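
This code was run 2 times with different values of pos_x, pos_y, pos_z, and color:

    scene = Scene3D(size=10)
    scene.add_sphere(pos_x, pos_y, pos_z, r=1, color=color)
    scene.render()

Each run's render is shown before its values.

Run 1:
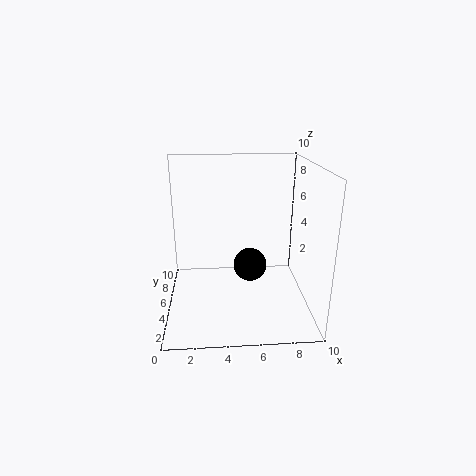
pos_x = 5.5; pos_y = 2; pos_z = 4.5; color = 'black'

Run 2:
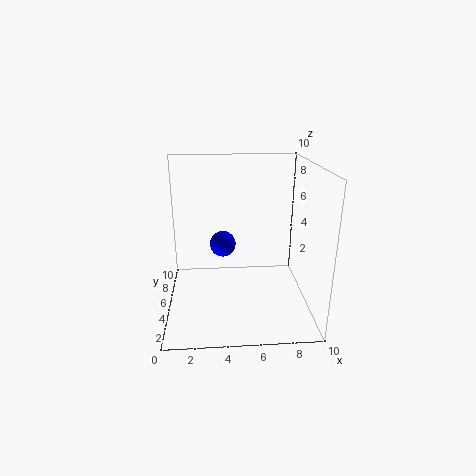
pos_x = 4; pos_y = 7.5; pos_z = 3.5; color = 'blue'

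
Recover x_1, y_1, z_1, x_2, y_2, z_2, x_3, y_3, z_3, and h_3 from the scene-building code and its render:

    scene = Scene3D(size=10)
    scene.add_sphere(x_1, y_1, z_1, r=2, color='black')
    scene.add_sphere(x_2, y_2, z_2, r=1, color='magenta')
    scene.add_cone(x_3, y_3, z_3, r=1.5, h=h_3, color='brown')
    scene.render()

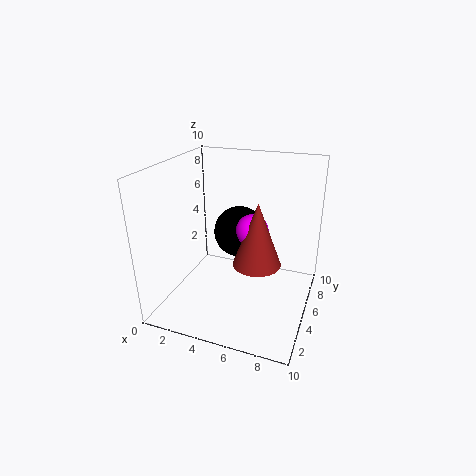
x_1 = 4; y_1 = 8; z_1 = 4; x_2 = 6.5; y_2 = 3.5; z_2 = 6.5; x_3 = 7; y_3 = 3; z_3 = 4.5; h_3 = 4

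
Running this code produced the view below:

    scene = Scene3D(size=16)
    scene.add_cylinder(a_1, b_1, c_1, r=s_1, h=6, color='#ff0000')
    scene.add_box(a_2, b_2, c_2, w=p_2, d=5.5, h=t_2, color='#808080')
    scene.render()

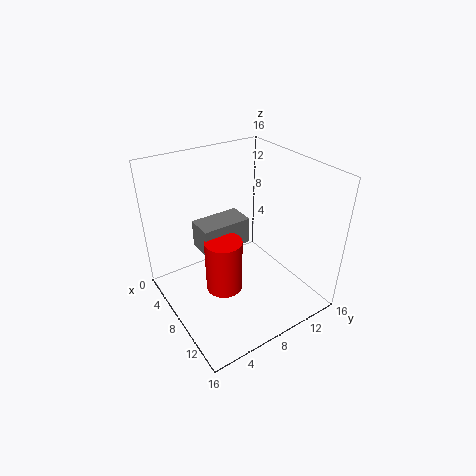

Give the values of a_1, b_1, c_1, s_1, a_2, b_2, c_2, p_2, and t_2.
a_1 = 9
b_1 = 5.5
c_1 = 3
s_1 = 2
a_2 = 5
b_2 = 4
c_2 = 7
p_2 = 3
t_2 = 3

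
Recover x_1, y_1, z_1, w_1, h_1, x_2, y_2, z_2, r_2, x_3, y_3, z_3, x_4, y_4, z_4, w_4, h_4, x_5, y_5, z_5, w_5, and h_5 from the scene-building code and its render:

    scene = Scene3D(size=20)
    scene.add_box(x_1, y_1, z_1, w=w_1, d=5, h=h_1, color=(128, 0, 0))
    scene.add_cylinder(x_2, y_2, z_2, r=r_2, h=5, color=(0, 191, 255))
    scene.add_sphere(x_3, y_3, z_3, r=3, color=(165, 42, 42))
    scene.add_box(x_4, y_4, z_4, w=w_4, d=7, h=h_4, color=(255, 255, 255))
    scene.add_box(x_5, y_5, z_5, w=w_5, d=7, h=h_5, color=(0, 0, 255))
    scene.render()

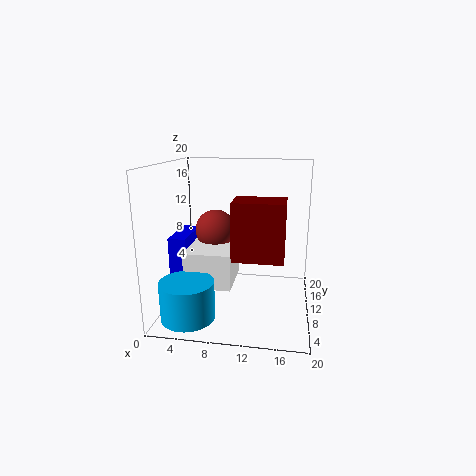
x_1 = 9.5; y_1 = 7; z_1 = 7.5; w_1 = 7; h_1 = 8; x_2 = 4.5; y_2 = 3.5; z_2 = 1; r_2 = 3.5; x_3 = 6; y_3 = 13.5; z_3 = 10; x_4 = 3; y_4 = 6.5; z_4 = 3.5; w_4 = 6.5; h_4 = 5; x_5 = 0.5; y_5 = 8; z_5 = 4.5; w_5 = 2.5; h_5 = 5.5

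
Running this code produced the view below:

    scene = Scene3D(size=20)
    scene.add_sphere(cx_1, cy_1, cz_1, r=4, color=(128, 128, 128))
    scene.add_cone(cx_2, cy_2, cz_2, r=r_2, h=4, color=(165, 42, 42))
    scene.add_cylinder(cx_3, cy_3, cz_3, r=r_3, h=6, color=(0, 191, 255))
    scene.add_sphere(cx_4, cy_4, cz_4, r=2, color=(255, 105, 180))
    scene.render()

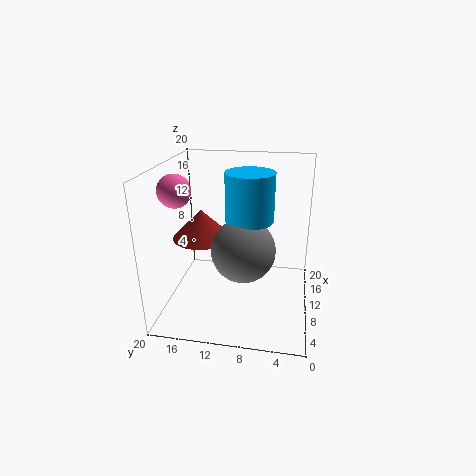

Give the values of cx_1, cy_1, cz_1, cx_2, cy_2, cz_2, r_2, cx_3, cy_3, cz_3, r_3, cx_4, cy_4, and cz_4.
cx_1 = 5.5; cy_1 = 8.5; cz_1 = 10.5; cx_2 = 9.5; cy_2 = 15; cz_2 = 10; r_2 = 4; cx_3 = 7; cy_3 = 8; cz_3 = 14; r_3 = 3; cx_4 = 4.5; cy_4 = 16.5; cz_4 = 18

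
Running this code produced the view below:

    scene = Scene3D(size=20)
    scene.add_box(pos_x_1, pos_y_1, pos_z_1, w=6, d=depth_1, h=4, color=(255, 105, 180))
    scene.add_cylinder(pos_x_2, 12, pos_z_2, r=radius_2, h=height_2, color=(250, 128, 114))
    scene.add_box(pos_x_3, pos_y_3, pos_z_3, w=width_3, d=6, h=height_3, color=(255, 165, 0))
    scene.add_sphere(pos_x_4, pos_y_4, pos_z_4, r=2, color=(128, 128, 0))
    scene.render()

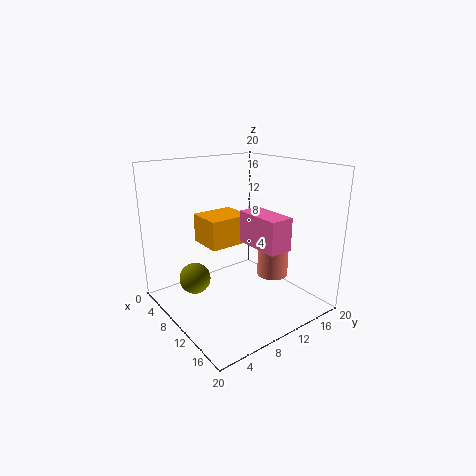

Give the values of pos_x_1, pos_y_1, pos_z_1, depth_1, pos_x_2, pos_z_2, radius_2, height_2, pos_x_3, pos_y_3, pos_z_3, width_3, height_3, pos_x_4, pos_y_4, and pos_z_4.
pos_x_1 = 13, pos_y_1 = 8, pos_z_1 = 11, depth_1 = 3, pos_x_2 = 15, pos_z_2 = 6, radius_2 = 2, height_2 = 4, pos_x_3 = 5, pos_y_3 = 6, pos_z_3 = 9, width_3 = 5, height_3 = 4, pos_x_4 = 10, pos_y_4 = 3, pos_z_4 = 6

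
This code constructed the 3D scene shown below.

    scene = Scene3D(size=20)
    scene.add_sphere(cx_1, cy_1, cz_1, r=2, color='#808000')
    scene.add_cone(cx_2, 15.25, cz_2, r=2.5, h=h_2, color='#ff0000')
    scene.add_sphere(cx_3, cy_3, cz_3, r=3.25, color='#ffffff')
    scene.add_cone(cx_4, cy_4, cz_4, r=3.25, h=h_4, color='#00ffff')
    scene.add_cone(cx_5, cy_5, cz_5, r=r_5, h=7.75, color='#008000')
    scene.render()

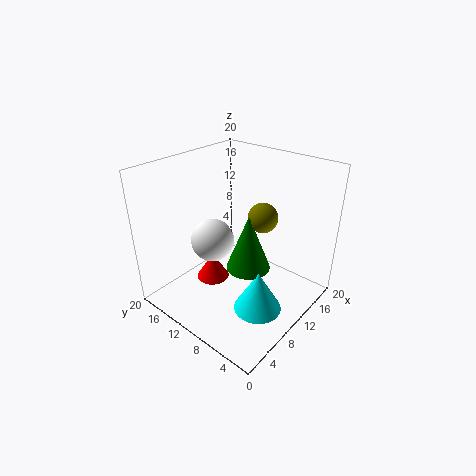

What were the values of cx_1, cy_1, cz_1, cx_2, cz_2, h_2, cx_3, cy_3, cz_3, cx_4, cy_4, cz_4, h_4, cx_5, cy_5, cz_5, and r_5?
cx_1 = 11.5, cy_1 = 7, cz_1 = 13.5, cx_2 = 10, cz_2 = 1, h_2 = 4, cx_3 = 10.25, cy_3 = 15.25, cz_3 = 7.5, cx_4 = 8.25, cy_4 = 5, cz_4 = 1.5, h_4 = 5.75, cx_5 = 9.5, cy_5 = 7.75, cz_5 = 6.5, r_5 = 3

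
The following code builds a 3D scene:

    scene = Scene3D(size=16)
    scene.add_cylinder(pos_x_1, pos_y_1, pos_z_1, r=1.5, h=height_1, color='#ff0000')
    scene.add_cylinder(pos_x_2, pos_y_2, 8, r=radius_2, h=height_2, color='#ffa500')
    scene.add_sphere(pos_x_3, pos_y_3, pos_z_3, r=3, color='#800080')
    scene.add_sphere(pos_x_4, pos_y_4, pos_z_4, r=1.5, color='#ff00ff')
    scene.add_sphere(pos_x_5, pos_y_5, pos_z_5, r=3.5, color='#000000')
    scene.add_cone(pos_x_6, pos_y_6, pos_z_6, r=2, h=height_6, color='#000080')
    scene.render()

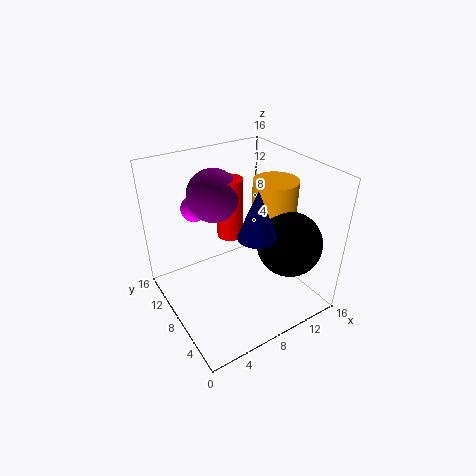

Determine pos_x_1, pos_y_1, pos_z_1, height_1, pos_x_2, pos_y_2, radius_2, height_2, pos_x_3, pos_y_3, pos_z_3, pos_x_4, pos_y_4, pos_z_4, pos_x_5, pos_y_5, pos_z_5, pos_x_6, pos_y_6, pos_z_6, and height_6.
pos_x_1 = 8.5, pos_y_1 = 10.5, pos_z_1 = 7, height_1 = 7, pos_x_2 = 12.5, pos_y_2 = 7.5, radius_2 = 2.5, height_2 = 6, pos_x_3 = 7, pos_y_3 = 11.5, pos_z_3 = 12, pos_x_4 = 5, pos_y_4 = 12.5, pos_z_4 = 10.5, pos_x_5 = 12, pos_y_5 = 4, pos_z_5 = 8, pos_x_6 = 8, pos_y_6 = 4.5, pos_z_6 = 10, height_6 = 5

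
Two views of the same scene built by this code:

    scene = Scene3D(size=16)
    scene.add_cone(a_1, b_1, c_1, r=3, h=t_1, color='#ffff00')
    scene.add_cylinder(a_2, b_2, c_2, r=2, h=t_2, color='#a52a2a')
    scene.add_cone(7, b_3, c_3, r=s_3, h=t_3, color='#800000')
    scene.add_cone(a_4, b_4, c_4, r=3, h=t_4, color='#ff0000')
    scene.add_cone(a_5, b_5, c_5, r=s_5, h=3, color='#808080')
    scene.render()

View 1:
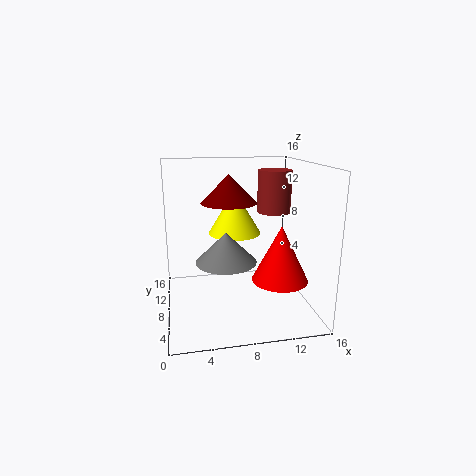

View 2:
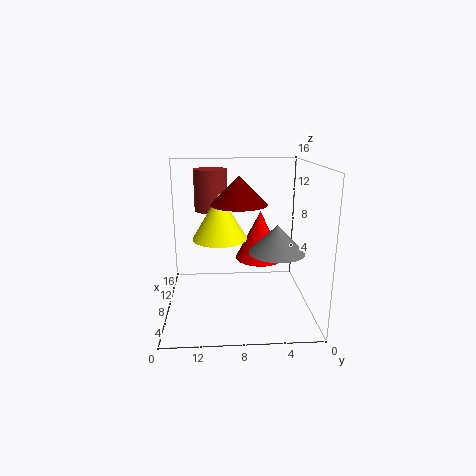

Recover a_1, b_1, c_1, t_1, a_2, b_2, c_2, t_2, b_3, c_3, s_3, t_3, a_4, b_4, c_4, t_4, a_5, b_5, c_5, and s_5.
a_1 = 8; b_1 = 10; c_1 = 8; t_1 = 5; a_2 = 13; b_2 = 11; c_2 = 10; t_2 = 5; b_3 = 8; c_3 = 12; s_3 = 3; t_3 = 3; a_4 = 12; b_4 = 5; c_4 = 4; t_4 = 6; a_5 = 6; b_5 = 4; c_5 = 7; s_5 = 3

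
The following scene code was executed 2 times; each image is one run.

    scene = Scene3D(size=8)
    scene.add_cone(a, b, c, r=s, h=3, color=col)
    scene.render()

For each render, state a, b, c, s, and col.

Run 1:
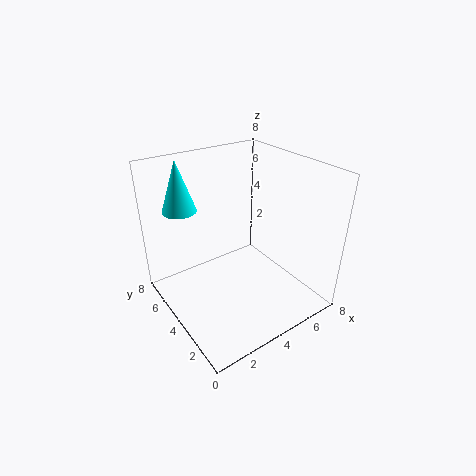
a = 2
b = 7
c = 5
s = 1
col = 'cyan'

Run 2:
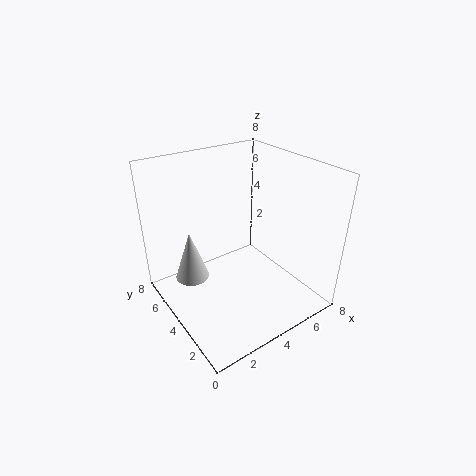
a = 2
b = 6
c = 1
s = 1
col = 'lightgray'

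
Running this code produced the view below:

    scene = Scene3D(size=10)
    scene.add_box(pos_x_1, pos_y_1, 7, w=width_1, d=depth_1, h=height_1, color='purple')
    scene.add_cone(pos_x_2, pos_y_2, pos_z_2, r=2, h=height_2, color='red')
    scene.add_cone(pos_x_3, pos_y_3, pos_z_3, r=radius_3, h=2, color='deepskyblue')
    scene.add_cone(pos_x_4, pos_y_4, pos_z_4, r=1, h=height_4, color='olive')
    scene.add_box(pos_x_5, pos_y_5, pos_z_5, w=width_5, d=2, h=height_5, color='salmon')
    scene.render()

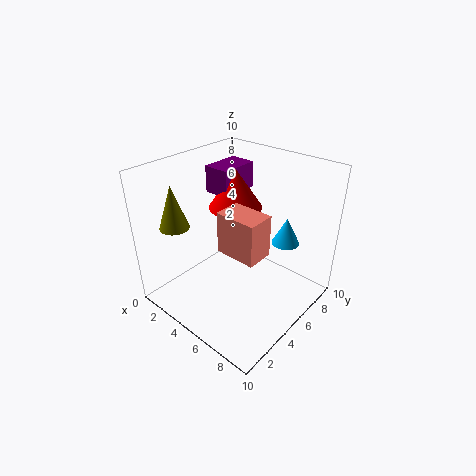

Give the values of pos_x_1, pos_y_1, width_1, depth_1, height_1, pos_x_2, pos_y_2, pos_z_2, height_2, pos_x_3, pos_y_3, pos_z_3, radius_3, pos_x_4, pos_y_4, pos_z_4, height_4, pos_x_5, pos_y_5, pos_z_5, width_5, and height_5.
pos_x_1 = 1
pos_y_1 = 6
width_1 = 2
depth_1 = 3
height_1 = 2
pos_x_2 = 3
pos_y_2 = 7
pos_z_2 = 6
height_2 = 3
pos_x_3 = 7
pos_y_3 = 8
pos_z_3 = 4
radius_3 = 1
pos_x_4 = 2
pos_y_4 = 2
pos_z_4 = 6
height_4 = 3
pos_x_5 = 4
pos_y_5 = 4
pos_z_5 = 4
width_5 = 3
height_5 = 3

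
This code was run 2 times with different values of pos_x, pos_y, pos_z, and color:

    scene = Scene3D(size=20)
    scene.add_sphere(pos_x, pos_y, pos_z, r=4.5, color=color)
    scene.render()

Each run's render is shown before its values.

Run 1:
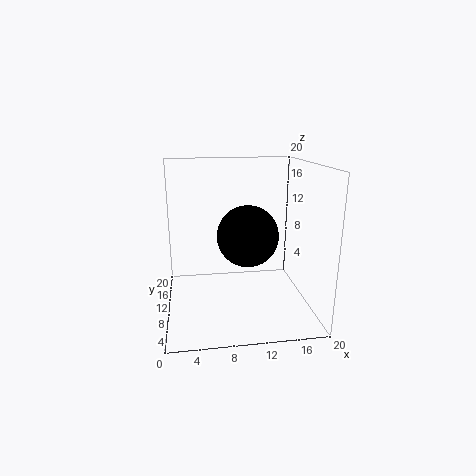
pos_x = 11.75
pos_y = 12
pos_z = 9.5
color = 'black'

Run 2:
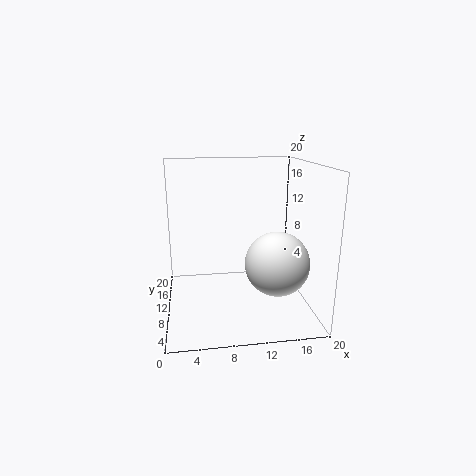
pos_x = 15.25
pos_y = 8.25
pos_z = 6.5
color = 'white'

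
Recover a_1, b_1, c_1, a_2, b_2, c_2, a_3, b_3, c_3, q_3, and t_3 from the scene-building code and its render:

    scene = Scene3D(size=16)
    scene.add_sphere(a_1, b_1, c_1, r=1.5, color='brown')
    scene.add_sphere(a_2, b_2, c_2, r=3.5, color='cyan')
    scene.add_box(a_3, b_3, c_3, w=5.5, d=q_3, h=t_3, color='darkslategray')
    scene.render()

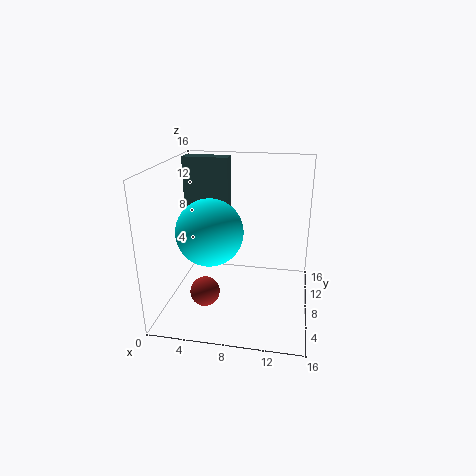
a_1 = 5.5; b_1 = 3; c_1 = 4; a_2 = 5.5; b_2 = 5.5; c_2 = 9.5; a_3 = 0.5; b_3 = 12; c_3 = 9.5; q_3 = 2; t_3 = 6.5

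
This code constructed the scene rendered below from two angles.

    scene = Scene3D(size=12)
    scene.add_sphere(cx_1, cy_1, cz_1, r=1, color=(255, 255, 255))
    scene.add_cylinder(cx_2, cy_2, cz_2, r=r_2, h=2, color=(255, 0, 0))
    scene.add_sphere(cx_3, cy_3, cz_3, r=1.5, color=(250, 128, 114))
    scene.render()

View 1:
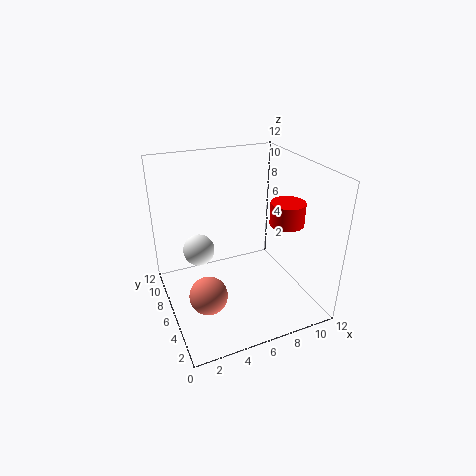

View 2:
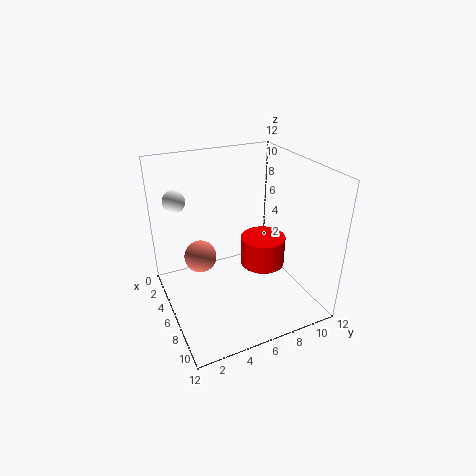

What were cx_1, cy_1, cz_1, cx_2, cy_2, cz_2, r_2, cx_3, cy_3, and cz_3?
cx_1 = 1.5, cy_1 = 2, cz_1 = 8.25, cx_2 = 10.5, cy_2 = 5.75, cz_2 = 6.5, r_2 = 1.5, cx_3 = 2.5, cy_3 = 3.75, cz_3 = 2.75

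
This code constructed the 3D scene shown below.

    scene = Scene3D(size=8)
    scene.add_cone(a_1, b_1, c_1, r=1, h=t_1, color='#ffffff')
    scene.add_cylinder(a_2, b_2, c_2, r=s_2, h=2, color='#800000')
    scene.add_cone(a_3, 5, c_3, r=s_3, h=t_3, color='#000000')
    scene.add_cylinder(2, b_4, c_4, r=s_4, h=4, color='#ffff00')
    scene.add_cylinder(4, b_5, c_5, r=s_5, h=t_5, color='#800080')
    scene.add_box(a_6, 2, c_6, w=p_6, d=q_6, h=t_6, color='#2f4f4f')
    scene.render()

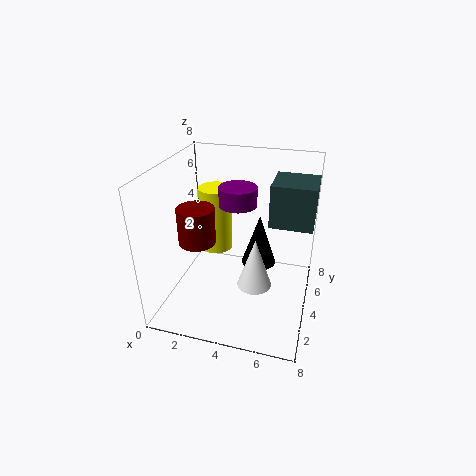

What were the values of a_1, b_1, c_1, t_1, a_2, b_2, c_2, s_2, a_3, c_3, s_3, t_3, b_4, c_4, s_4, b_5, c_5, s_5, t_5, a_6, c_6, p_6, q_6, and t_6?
a_1 = 5
b_1 = 4
c_1 = 1
t_1 = 3
a_2 = 2
b_2 = 3
c_2 = 4
s_2 = 1
a_3 = 5
c_3 = 2
s_3 = 1
t_3 = 3
b_4 = 6
c_4 = 2
s_4 = 1
b_5 = 4
c_5 = 6
s_5 = 1
t_5 = 1
a_6 = 6
c_6 = 6
p_6 = 2
q_6 = 2
t_6 = 2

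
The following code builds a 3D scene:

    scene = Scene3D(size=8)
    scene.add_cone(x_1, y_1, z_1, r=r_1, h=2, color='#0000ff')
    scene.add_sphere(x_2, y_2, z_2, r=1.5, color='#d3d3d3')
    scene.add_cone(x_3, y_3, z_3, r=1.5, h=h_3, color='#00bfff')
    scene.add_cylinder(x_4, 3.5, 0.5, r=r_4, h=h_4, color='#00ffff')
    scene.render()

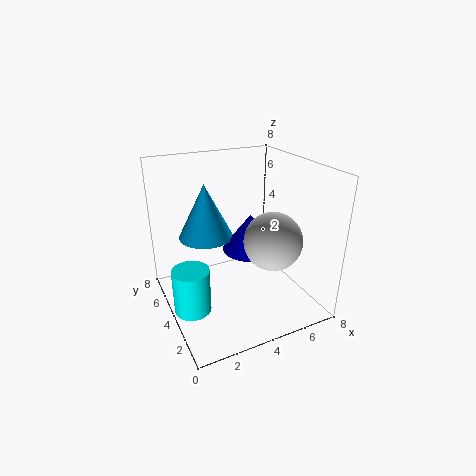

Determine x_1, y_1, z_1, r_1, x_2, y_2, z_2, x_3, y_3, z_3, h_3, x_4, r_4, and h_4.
x_1 = 4.5
y_1 = 3.5
z_1 = 3.5
r_1 = 1.5
x_2 = 5
y_2 = 2
z_2 = 4.5
x_3 = 2.5
y_3 = 5
z_3 = 4
h_3 = 3
x_4 = 1
r_4 = 1
h_4 = 2.5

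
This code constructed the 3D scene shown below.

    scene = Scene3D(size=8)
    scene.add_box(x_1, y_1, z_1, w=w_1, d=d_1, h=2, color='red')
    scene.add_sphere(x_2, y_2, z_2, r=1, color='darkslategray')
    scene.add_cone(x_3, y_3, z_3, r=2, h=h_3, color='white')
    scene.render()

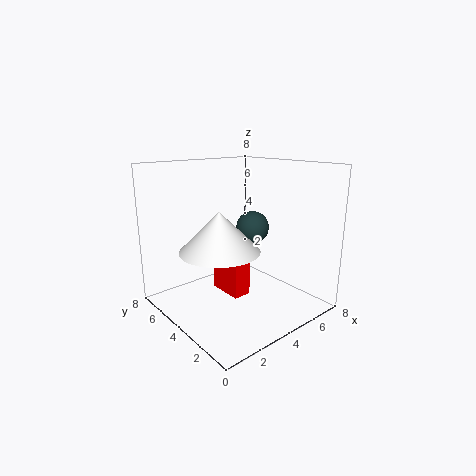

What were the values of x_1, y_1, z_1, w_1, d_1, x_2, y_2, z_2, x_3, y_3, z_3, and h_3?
x_1 = 3
y_1 = 3
z_1 = 1
w_1 = 1
d_1 = 2
x_2 = 6
y_2 = 5
z_2 = 4
x_3 = 2
y_3 = 3
z_3 = 4
h_3 = 2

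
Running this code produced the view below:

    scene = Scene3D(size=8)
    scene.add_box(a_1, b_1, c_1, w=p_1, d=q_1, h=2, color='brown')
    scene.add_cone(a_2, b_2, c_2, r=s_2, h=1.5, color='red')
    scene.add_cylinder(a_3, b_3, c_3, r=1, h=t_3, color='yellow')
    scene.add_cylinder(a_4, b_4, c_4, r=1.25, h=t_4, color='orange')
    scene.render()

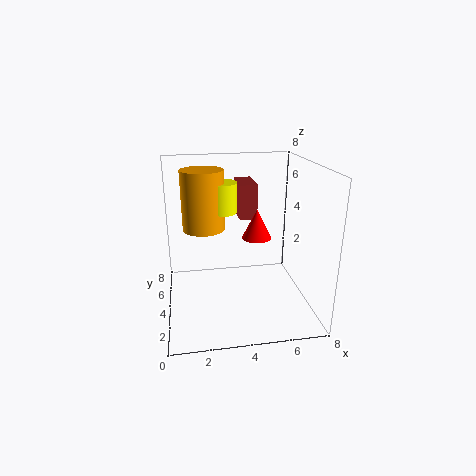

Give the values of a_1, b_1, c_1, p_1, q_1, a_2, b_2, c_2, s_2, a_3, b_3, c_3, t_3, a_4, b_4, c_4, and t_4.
a_1 = 4.25, b_1 = 4.75, c_1 = 4.75, p_1 = 1, q_1 = 2.25, a_2 = 4.75, b_2 = 2.75, c_2 = 4.5, s_2 = 0.75, a_3 = 3.25, b_3 = 5.75, c_3 = 5, t_3 = 1.75, a_4 = 2.25, b_4 = 5.75, c_4 = 4, t_4 = 3.5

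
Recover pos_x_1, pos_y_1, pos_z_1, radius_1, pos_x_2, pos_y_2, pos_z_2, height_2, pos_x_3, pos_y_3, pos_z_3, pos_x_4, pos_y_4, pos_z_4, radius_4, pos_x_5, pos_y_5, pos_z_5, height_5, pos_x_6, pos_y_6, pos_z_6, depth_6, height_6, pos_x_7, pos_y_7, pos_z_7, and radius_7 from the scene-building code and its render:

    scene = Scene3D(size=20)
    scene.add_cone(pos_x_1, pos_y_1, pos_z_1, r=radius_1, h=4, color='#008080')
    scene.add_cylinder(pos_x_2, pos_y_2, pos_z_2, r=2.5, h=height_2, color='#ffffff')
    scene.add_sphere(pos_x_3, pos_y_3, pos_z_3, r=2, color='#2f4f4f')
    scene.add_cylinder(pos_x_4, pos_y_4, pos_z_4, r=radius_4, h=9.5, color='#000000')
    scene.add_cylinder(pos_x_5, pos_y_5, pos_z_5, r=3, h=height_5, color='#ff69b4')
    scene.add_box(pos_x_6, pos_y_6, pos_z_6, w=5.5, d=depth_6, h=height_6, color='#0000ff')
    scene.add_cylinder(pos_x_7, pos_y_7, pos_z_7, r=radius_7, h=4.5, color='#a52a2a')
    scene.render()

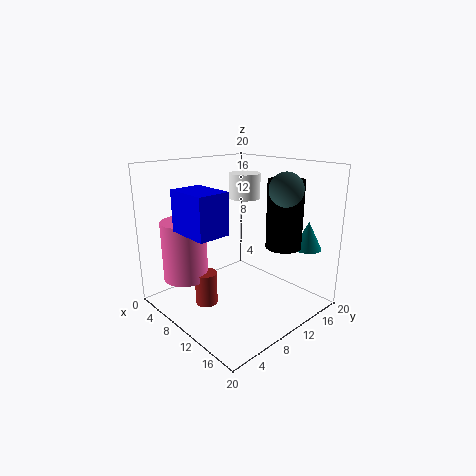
pos_x_1 = 16; pos_y_1 = 18; pos_z_1 = 8; radius_1 = 2; pos_x_2 = 4; pos_y_2 = 17; pos_z_2 = 13.5; height_2 = 4; pos_x_3 = 18; pos_y_3 = 10; pos_z_3 = 18; pos_x_4 = 14; pos_y_4 = 15; pos_z_4 = 8.5; radius_4 = 2.5; pos_x_5 = 6.5; pos_y_5 = 3.5; pos_z_5 = 5; height_5 = 8; pos_x_6 = 9; pos_y_6 = 0.5; pos_z_6 = 13; depth_6 = 4; height_6 = 5; pos_x_7 = 9; pos_y_7 = 5; pos_z_7 = 1.5; radius_7 = 1.5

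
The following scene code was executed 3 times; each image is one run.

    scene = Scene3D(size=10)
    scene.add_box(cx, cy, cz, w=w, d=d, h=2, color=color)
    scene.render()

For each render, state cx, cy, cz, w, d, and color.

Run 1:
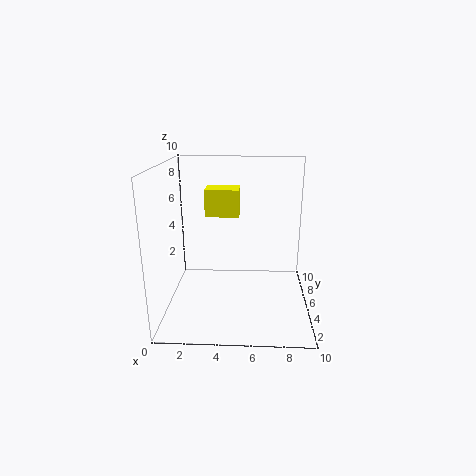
cx = 2.5; cy = 6.5; cz = 6; w = 2.5; d = 2; color = 'yellow'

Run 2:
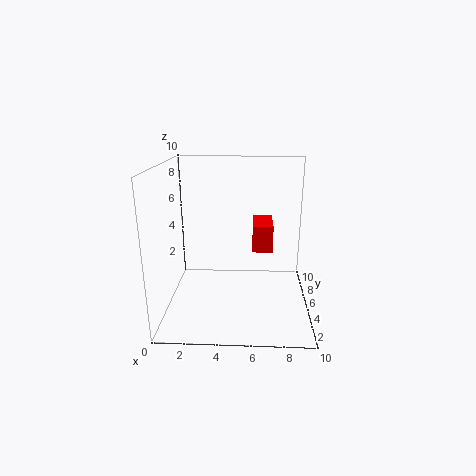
cx = 6; cy = 6; cz = 3.5; w = 1.5; d = 3; color = 'red'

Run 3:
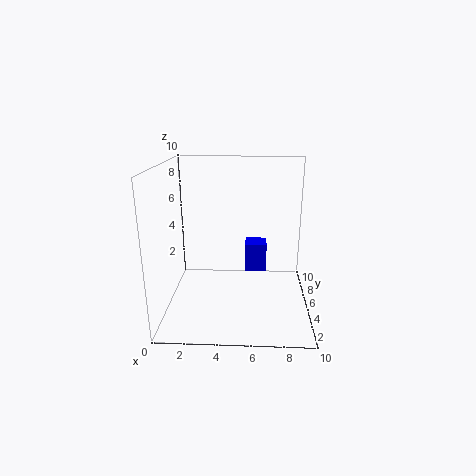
cx = 5.5; cy = 5; cz = 2.5; w = 1.5; d = 1.5; color = 'blue'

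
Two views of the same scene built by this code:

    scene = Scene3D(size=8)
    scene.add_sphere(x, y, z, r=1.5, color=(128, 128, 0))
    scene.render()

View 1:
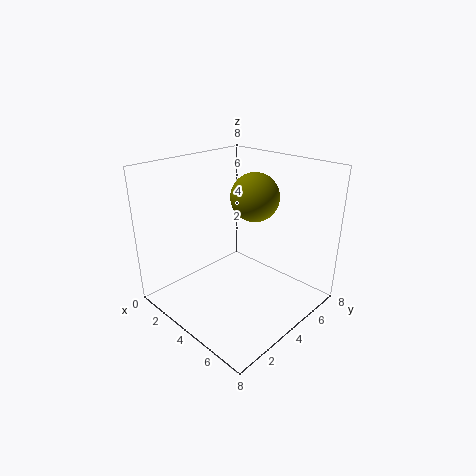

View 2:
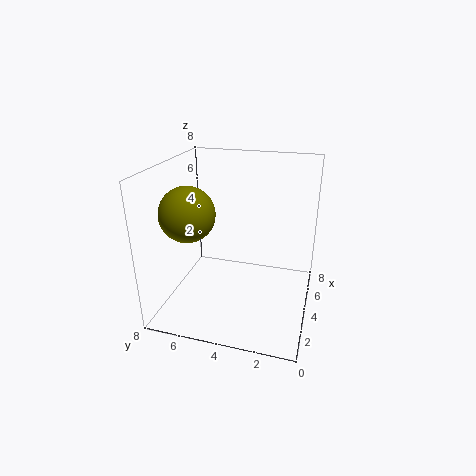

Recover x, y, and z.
x = 3, y = 6.5, z = 5.5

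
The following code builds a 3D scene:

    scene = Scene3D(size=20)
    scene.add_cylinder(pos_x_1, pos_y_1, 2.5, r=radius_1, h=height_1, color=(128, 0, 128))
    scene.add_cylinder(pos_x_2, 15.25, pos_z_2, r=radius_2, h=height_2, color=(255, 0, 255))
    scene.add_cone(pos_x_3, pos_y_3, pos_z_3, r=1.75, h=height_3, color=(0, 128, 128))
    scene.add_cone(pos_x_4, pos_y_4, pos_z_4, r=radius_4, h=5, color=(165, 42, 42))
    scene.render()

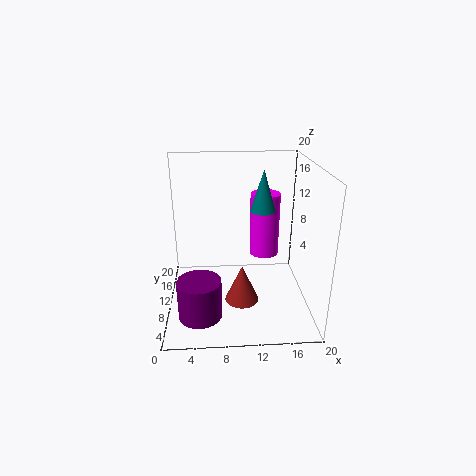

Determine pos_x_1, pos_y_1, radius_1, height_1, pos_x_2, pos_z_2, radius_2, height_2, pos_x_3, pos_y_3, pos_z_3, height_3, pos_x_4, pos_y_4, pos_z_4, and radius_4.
pos_x_1 = 4.75; pos_y_1 = 3.25; radius_1 = 2.75; height_1 = 5; pos_x_2 = 14.5; pos_z_2 = 5; radius_2 = 2.25; height_2 = 9.75; pos_x_3 = 13.5; pos_y_3 = 11; pos_z_3 = 13.5; height_3 = 5.75; pos_x_4 = 10.25; pos_y_4 = 6; pos_z_4 = 2.75; radius_4 = 2.25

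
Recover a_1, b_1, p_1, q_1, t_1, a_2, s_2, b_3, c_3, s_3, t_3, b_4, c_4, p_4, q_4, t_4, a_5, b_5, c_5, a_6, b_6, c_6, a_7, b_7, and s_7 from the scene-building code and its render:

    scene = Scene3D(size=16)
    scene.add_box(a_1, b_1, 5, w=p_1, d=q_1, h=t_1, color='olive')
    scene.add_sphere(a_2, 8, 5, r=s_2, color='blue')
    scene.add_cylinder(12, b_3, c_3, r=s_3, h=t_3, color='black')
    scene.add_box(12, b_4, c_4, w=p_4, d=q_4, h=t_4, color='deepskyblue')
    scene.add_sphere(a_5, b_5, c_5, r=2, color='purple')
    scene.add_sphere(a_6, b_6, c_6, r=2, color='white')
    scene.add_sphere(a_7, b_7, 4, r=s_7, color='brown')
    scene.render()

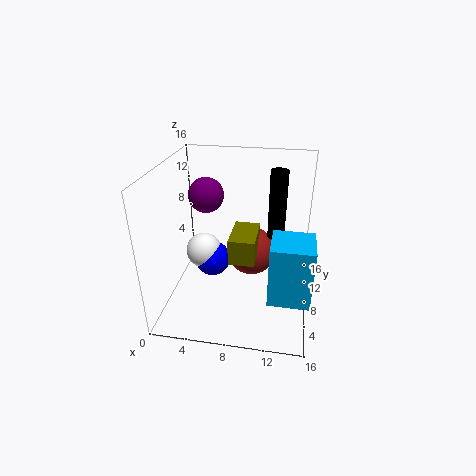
a_1 = 7; b_1 = 7; p_1 = 3; q_1 = 5; t_1 = 3; a_2 = 5; s_2 = 2; b_3 = 11; c_3 = 7; s_3 = 1; t_3 = 8; b_4 = 1; c_4 = 5; p_4 = 4; q_4 = 4; t_4 = 6; a_5 = 4; b_5 = 10; c_5 = 12; a_6 = 4; b_6 = 8; c_6 = 6; a_7 = 9; b_7 = 12; s_7 = 3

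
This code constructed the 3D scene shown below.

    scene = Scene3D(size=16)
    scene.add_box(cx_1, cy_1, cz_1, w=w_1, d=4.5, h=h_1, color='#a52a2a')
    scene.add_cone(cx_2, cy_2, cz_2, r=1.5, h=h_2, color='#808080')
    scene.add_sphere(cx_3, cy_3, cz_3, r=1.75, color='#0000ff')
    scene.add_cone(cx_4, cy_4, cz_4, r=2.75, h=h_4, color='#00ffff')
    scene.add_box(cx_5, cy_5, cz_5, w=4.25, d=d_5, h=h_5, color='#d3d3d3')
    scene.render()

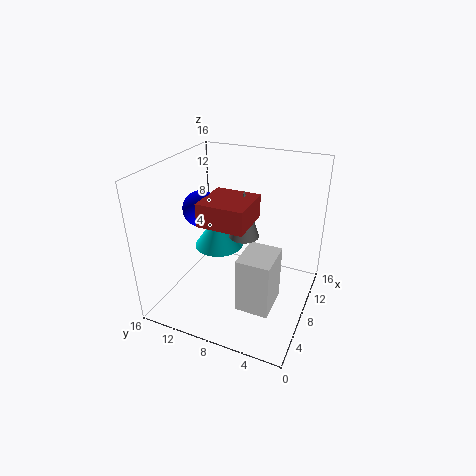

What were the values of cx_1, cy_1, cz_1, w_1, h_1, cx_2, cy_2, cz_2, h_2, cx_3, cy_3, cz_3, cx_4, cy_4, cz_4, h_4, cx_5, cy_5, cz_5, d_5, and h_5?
cx_1 = 2; cy_1 = 5; cz_1 = 12; w_1 = 4.5; h_1 = 2.25; cx_2 = 5.5; cy_2 = 6.25; cz_2 = 10; h_2 = 4.75; cx_3 = 4.25; cy_3 = 10.25; cz_3 = 12.75; cx_4 = 8.25; cy_4 = 10.5; cz_4 = 6.5; h_4 = 4; cx_5 = 3.25; cy_5 = 2.75; cz_5 = 2.25; d_5 = 3.5; h_5 = 6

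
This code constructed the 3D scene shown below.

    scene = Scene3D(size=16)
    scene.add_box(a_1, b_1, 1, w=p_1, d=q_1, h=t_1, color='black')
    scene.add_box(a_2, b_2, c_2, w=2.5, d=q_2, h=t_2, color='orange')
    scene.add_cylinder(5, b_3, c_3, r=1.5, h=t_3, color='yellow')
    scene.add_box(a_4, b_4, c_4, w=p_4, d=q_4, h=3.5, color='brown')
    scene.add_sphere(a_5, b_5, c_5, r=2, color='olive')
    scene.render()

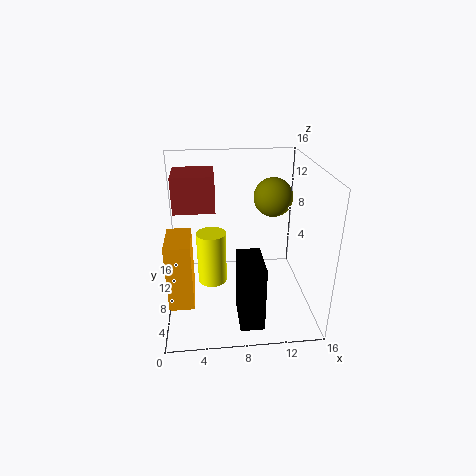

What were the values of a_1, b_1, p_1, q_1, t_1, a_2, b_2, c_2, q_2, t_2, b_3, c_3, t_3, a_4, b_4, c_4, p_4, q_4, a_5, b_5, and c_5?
a_1 = 7.5, b_1 = 1, p_1 = 2.5, q_1 = 4.5, t_1 = 7, a_2 = 0.5, b_2 = 2.5, c_2 = 3, q_2 = 4.5, t_2 = 7, b_3 = 5.5, c_3 = 4.5, t_3 = 5.5, a_4 = 1.5, b_4 = 4.5, c_4 = 12.5, p_4 = 4, q_4 = 4, a_5 = 11.5, b_5 = 7, c_5 = 13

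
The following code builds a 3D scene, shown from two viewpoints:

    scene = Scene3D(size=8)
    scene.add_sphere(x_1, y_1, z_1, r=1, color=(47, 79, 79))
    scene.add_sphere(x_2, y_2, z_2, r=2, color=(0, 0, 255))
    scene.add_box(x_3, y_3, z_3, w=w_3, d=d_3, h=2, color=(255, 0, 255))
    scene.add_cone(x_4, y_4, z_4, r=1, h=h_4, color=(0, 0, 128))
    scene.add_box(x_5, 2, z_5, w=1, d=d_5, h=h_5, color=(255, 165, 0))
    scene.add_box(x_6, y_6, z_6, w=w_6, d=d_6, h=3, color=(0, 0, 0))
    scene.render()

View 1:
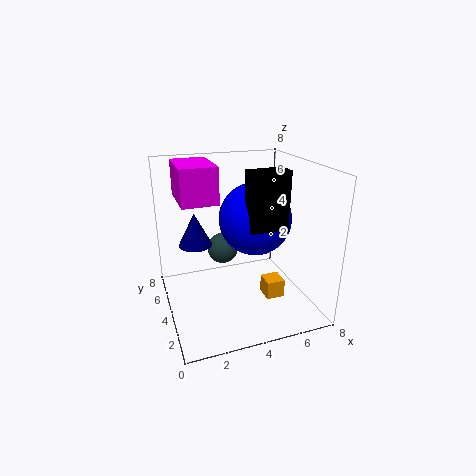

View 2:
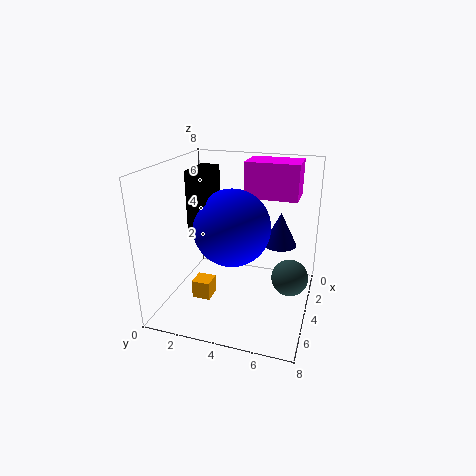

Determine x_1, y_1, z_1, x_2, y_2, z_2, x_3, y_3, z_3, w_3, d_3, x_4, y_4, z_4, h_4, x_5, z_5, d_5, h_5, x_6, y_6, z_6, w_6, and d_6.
x_1 = 4
y_1 = 7
z_1 = 2
x_2 = 5
y_2 = 4
z_2 = 5
x_3 = 1
y_3 = 4
z_3 = 6
w_3 = 2
d_3 = 3
x_4 = 2
y_4 = 6
z_4 = 3
h_4 = 2
x_5 = 5
z_5 = 1
d_5 = 1
h_5 = 1
x_6 = 4
y_6 = 2
z_6 = 5
w_6 = 2
d_6 = 1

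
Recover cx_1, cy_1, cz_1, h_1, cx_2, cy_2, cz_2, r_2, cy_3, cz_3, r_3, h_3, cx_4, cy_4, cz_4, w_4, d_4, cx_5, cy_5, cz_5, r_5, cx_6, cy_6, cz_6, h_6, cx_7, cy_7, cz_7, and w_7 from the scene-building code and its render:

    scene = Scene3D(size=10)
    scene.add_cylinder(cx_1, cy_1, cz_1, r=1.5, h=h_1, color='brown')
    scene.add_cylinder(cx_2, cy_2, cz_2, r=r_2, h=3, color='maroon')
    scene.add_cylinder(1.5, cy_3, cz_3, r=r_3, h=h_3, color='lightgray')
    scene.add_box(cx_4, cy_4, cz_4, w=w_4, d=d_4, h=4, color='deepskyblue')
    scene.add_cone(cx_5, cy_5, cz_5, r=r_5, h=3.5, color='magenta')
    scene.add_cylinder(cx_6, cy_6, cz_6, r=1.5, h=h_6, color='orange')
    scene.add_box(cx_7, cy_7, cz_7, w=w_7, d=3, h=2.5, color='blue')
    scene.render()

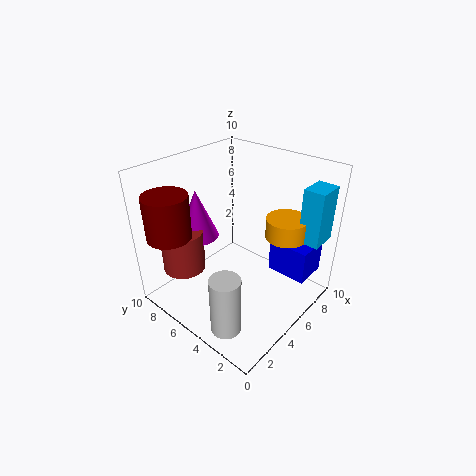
cx_1 = 2.5; cy_1 = 8; cz_1 = 2.5; h_1 = 3; cx_2 = 1.5; cy_2 = 8; cz_2 = 5.5; r_2 = 1.5; cy_3 = 3; cz_3 = 0.5; r_3 = 1; h_3 = 4; cx_4 = 8; cy_4 = 0.5; cz_4 = 4.5; w_4 = 2; d_4 = 1.5; cx_5 = 4; cy_5 = 8; cz_5 = 4.5; r_5 = 1.5; cx_6 = 8; cy_6 = 3; cz_6 = 4.5; h_6 = 1.5; cx_7 = 7.5; cy_7 = 1; cz_7 = 1.5; w_7 = 2.5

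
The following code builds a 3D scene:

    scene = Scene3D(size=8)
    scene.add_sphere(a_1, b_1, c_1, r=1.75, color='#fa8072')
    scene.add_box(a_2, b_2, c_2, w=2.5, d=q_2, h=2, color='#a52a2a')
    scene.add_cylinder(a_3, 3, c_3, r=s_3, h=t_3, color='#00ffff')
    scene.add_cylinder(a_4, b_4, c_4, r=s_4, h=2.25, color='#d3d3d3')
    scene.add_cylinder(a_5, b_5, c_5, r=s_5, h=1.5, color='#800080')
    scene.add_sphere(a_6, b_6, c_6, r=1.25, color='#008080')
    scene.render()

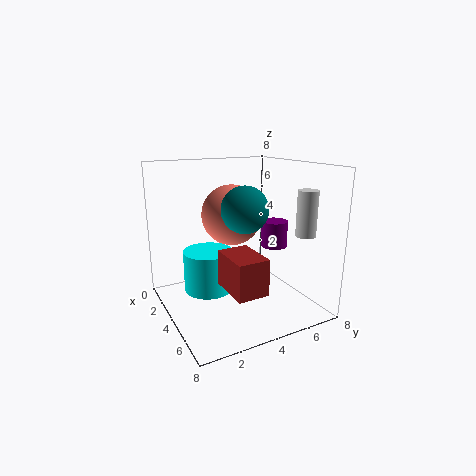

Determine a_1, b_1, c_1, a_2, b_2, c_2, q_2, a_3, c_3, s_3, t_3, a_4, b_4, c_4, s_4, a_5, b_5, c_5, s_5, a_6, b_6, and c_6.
a_1 = 2.75, b_1 = 4.25, c_1 = 5, a_2 = 4, b_2 = 2.75, c_2 = 1.5, q_2 = 1.75, a_3 = 2, c_3 = 0.25, s_3 = 1.5, t_3 = 2.5, a_4 = 7.25, b_4 = 6, c_4 = 4.75, s_4 = 0.5, a_5 = 4.25, b_5 = 6.25, c_5 = 3.25, s_5 = 0.75, a_6 = 4.75, b_6 = 4, c_6 = 5.75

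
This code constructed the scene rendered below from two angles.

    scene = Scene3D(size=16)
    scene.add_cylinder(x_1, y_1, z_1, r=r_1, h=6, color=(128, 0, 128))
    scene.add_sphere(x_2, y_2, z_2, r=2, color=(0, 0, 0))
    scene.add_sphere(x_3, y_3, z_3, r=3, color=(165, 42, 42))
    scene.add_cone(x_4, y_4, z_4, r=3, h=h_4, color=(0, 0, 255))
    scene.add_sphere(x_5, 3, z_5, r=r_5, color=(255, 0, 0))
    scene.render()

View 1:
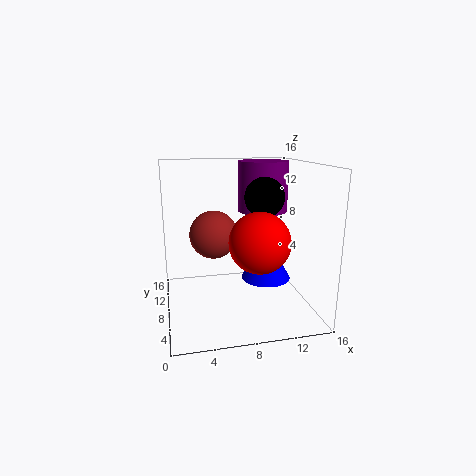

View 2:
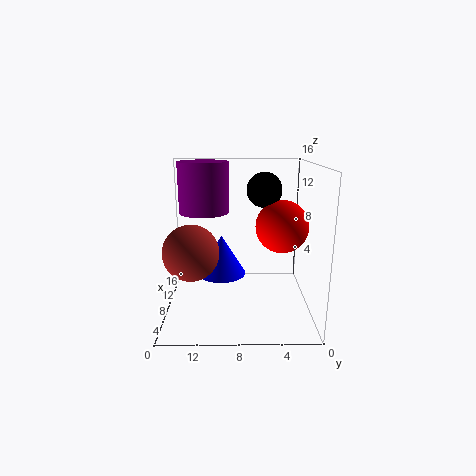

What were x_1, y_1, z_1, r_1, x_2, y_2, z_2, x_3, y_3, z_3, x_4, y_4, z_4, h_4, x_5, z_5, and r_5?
x_1 = 12, y_1 = 12, z_1 = 10, r_1 = 3, x_2 = 10, y_2 = 5, z_2 = 13, x_3 = 6, y_3 = 13, z_3 = 7, x_4 = 12, y_4 = 10, z_4 = 2, h_4 = 5, x_5 = 9, z_5 = 9, r_5 = 3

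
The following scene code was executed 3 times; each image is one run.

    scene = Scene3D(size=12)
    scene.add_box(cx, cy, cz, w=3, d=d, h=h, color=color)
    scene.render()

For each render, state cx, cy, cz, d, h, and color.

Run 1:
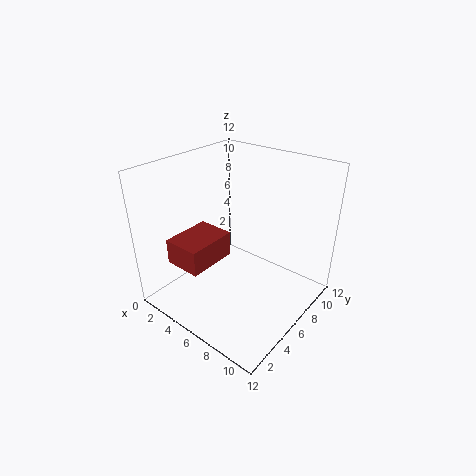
cx = 3, cy = 1, cz = 5, d = 4, h = 2, color = 'brown'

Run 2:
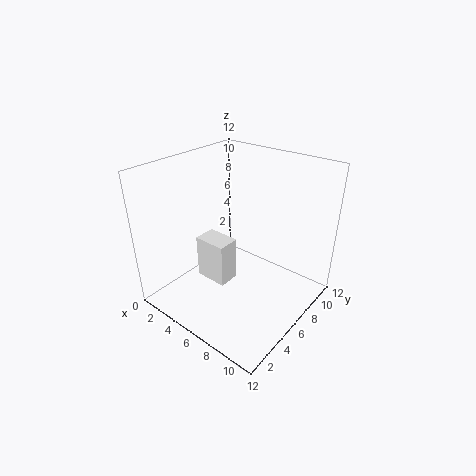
cx = 2, cy = 5, cz = 1, d = 2, h = 4, color = 'white'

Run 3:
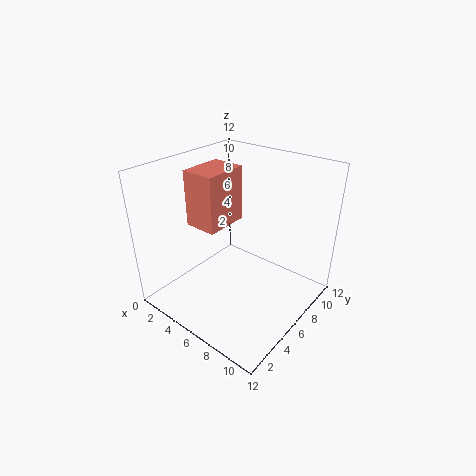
cx = 1, cy = 5, cz = 6, d = 4, h = 5, color = 'salmon'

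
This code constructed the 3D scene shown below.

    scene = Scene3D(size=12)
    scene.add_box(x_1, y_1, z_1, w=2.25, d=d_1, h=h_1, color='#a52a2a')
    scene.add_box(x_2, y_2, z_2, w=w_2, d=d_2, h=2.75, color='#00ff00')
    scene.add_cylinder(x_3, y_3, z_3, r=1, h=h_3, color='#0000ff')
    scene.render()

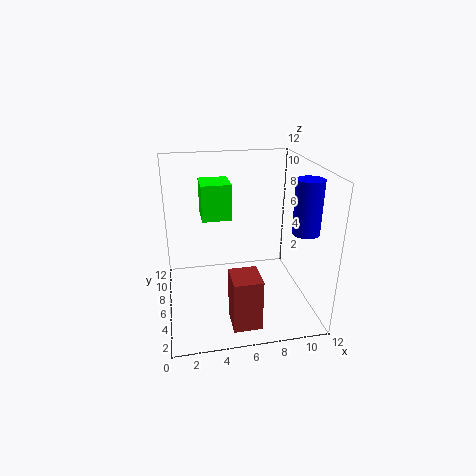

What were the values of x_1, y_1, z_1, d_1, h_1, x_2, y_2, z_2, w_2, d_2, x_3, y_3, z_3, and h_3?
x_1 = 4.75
y_1 = 1.25
z_1 = 0.25
d_1 = 2.5
h_1 = 4.25
x_2 = 3
y_2 = 4.5
z_2 = 8.25
w_2 = 2.25
d_2 = 2.5
x_3 = 10.25
y_3 = 2.25
z_3 = 7.75
h_3 = 4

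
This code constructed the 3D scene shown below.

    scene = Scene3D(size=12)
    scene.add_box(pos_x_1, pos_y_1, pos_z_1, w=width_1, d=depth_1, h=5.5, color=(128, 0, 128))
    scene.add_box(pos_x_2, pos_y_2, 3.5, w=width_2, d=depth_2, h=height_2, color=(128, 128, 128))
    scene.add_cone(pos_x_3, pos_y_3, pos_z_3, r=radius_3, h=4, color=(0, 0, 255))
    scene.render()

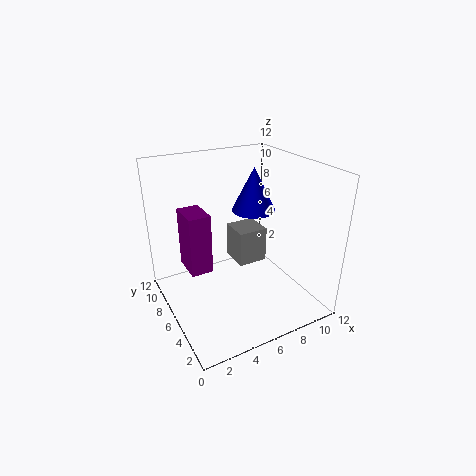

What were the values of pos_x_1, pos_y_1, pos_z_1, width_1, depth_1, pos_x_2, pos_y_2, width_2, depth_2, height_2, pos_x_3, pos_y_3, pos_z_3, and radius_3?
pos_x_1 = 2.5, pos_y_1 = 8, pos_z_1 = 2, width_1 = 2, depth_1 = 3, pos_x_2 = 6, pos_y_2 = 5.5, width_2 = 2.5, depth_2 = 2.5, height_2 = 3, pos_x_3 = 9, pos_y_3 = 8.5, pos_z_3 = 7, radius_3 = 2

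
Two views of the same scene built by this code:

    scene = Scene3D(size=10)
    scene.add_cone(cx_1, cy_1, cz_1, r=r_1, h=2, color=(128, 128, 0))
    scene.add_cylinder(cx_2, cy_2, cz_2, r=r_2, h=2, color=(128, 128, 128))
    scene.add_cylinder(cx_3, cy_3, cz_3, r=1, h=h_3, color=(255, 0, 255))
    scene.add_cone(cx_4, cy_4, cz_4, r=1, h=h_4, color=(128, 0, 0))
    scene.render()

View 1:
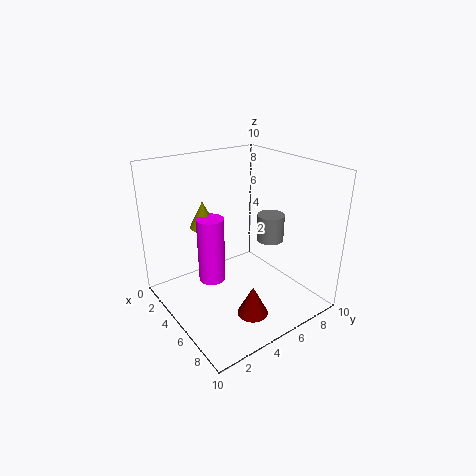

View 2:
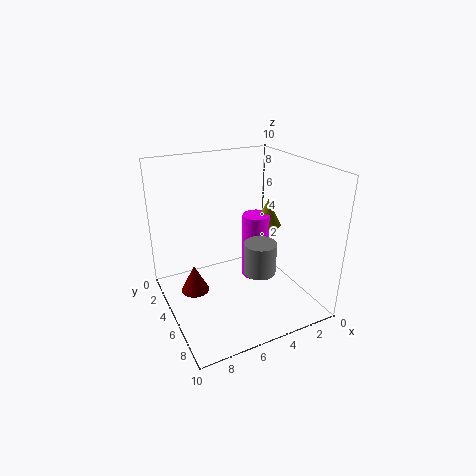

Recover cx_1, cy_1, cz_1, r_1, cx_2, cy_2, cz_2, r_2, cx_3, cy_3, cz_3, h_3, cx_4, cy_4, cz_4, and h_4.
cx_1 = 2
cy_1 = 4
cz_1 = 5
r_1 = 1
cx_2 = 5
cy_2 = 8
cz_2 = 4
r_2 = 1
cx_3 = 3
cy_3 = 4
cz_3 = 1
h_3 = 5
cx_4 = 8
cy_4 = 4
cz_4 = 1
h_4 = 2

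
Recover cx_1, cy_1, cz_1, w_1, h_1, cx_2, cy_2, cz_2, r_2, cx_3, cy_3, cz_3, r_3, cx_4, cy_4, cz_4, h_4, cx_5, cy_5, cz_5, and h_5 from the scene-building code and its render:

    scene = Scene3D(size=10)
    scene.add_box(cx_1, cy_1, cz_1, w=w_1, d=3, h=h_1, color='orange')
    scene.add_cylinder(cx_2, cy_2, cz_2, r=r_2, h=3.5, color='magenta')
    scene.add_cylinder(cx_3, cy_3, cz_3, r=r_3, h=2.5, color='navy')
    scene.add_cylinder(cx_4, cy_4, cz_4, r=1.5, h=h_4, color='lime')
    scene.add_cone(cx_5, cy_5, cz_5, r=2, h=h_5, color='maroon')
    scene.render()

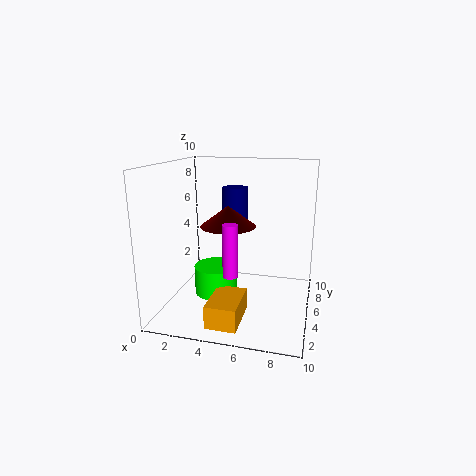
cx_1 = 4; cy_1 = 0.5; cz_1 = 0.5; w_1 = 2; h_1 = 1.5; cx_2 = 5; cy_2 = 3; cz_2 = 3; r_2 = 0.5; cx_3 = 4; cy_3 = 8; cz_3 = 5.5; r_3 = 1; cx_4 = 3.5; cy_4 = 4.5; cz_4 = 1; h_4 = 2; cx_5 = 4; cy_5 = 6; cz_5 = 5.5; h_5 = 1.5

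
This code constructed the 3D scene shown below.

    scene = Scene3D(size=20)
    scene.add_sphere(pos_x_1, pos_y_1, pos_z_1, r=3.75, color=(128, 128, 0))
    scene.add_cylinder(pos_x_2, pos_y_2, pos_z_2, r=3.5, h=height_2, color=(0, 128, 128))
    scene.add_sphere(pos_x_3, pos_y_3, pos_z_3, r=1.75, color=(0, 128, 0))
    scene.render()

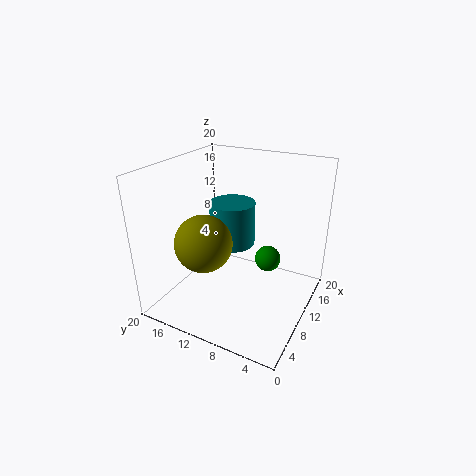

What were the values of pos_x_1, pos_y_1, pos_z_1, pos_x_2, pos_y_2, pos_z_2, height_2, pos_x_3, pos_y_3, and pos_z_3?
pos_x_1 = 5.25; pos_y_1 = 12.5; pos_z_1 = 10.75; pos_x_2 = 14.75; pos_y_2 = 13.5; pos_z_2 = 6.25; height_2 = 6.75; pos_x_3 = 10.75; pos_y_3 = 5.75; pos_z_3 = 7.5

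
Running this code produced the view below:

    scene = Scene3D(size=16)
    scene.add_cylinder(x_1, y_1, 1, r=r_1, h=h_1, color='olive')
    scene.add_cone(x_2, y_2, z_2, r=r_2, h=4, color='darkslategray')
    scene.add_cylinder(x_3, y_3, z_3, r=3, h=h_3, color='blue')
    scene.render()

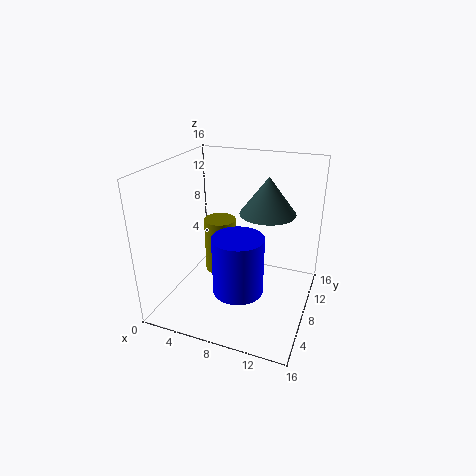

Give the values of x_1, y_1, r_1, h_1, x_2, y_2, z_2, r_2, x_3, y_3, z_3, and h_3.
x_1 = 4, y_1 = 12, r_1 = 2, h_1 = 7, x_2 = 11, y_2 = 9, z_2 = 11, r_2 = 3, x_3 = 8, y_3 = 8, z_3 = 1, h_3 = 7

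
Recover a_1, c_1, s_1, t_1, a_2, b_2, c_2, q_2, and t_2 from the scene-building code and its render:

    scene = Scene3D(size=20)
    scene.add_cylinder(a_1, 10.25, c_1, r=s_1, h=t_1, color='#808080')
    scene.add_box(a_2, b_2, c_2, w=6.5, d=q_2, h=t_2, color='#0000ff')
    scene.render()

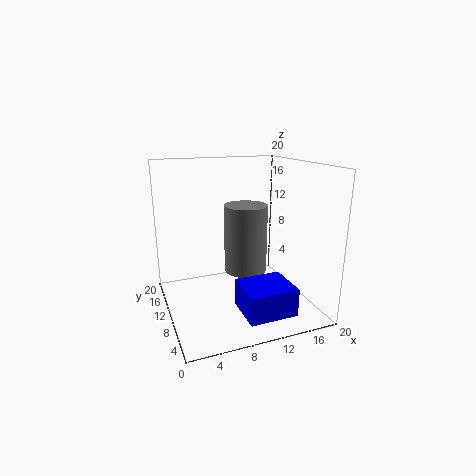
a_1 = 11.25, c_1 = 5, s_1 = 3, t_1 = 9.5, a_2 = 8.5, b_2 = 1.5, c_2 = 1.5, q_2 = 5.75, t_2 = 3.75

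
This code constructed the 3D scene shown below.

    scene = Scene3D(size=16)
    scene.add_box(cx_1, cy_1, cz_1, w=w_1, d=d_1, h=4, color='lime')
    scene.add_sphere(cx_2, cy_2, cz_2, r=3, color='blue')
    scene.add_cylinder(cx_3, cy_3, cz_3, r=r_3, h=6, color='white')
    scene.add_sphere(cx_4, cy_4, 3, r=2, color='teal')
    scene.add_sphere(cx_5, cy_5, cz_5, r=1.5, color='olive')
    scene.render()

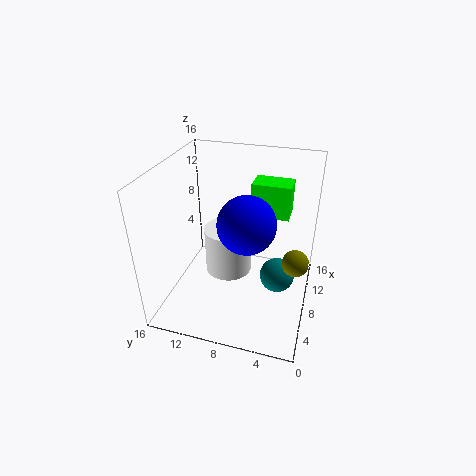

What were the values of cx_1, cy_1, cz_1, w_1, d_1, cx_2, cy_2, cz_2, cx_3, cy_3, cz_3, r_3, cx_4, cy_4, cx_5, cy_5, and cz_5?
cx_1 = 11.5
cy_1 = 3
cz_1 = 9
w_1 = 3
d_1 = 4.5
cx_2 = 6
cy_2 = 6.5
cz_2 = 11
cx_3 = 12
cy_3 = 10.5
cz_3 = 0.5
r_3 = 3
cx_4 = 9
cy_4 = 3.5
cx_5 = 8.5
cy_5 = 1.5
cz_5 = 5.5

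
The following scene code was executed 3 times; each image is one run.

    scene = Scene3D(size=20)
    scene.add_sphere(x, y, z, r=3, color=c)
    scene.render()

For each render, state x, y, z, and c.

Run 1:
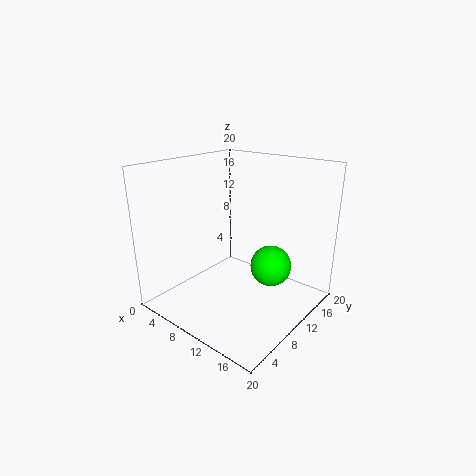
x = 13, y = 14, z = 5, c = 'lime'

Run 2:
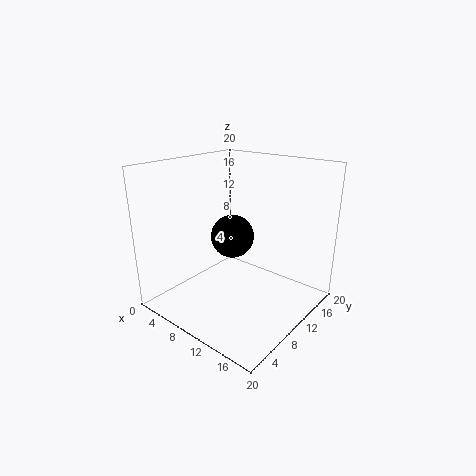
x = 9, y = 10, z = 10, c = 'black'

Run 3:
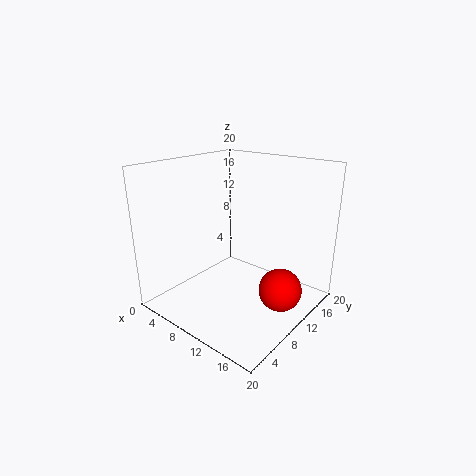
x = 16, y = 12, z = 3, c = 'red'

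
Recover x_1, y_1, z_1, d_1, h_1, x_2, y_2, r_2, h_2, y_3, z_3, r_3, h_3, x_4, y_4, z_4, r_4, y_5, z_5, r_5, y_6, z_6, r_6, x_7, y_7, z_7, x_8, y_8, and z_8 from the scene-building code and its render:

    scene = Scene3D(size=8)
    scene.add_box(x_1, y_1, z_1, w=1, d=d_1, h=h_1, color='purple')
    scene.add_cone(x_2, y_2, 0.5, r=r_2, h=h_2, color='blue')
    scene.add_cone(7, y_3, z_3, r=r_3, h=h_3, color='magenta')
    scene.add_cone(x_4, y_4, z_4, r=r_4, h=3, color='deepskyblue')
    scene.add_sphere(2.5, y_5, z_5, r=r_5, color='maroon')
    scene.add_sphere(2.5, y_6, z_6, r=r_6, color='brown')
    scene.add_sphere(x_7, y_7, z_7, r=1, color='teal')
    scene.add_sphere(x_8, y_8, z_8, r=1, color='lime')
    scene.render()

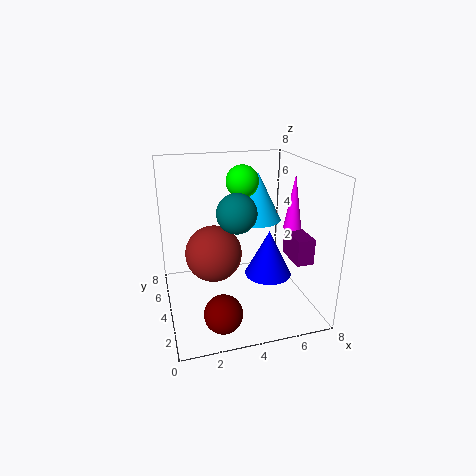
x_1 = 7, y_1 = 2.5, z_1 = 2.5, d_1 = 2, h_1 = 1.5, x_2 = 6.5, y_2 = 5.5, r_2 = 1.5, h_2 = 3, y_3 = 3.5, z_3 = 4.5, r_3 = 0.5, h_3 = 3, x_4 = 6, y_4 = 6.5, z_4 = 4, r_4 = 1.5, y_5 = 1.5, z_5 = 1, r_5 = 1, y_6 = 3.5, z_6 = 3.5, r_6 = 1.5, x_7 = 3.5, y_7 = 2.5, z_7 = 6, x_8 = 5, y_8 = 6.5, z_8 = 6.5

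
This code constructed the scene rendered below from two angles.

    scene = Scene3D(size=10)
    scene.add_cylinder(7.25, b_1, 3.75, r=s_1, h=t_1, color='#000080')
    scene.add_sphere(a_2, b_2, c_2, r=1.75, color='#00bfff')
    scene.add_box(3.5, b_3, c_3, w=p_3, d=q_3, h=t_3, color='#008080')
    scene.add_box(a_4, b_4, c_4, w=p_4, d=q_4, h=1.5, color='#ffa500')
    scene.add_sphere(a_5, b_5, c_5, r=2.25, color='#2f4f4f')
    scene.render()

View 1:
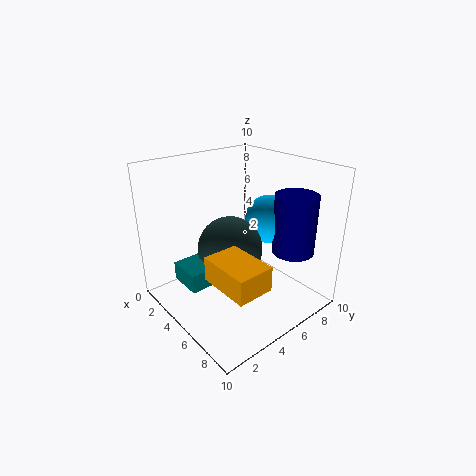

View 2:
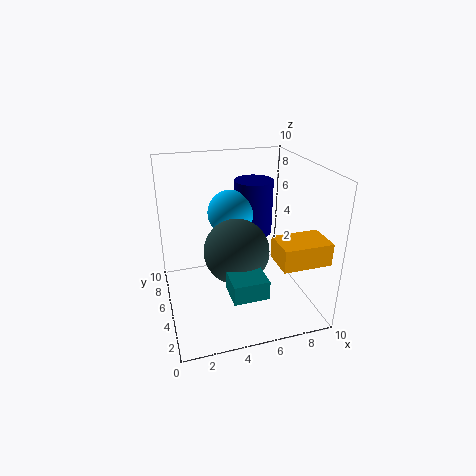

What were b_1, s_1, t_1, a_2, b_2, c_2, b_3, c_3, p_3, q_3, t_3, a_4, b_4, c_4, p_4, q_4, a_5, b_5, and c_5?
b_1 = 8.25
s_1 = 1.5
t_1 = 4.25
a_2 = 5.25
b_2 = 7.75
c_2 = 5.75
b_3 = 0.75
c_3 = 2.75
p_3 = 2.25
q_3 = 2
t_3 = 1.25
a_4 = 6.75
b_4 = 1
c_4 = 4.25
p_4 = 3.25
q_4 = 2.25
a_5 = 4.75
b_5 = 4.5
c_5 = 4.25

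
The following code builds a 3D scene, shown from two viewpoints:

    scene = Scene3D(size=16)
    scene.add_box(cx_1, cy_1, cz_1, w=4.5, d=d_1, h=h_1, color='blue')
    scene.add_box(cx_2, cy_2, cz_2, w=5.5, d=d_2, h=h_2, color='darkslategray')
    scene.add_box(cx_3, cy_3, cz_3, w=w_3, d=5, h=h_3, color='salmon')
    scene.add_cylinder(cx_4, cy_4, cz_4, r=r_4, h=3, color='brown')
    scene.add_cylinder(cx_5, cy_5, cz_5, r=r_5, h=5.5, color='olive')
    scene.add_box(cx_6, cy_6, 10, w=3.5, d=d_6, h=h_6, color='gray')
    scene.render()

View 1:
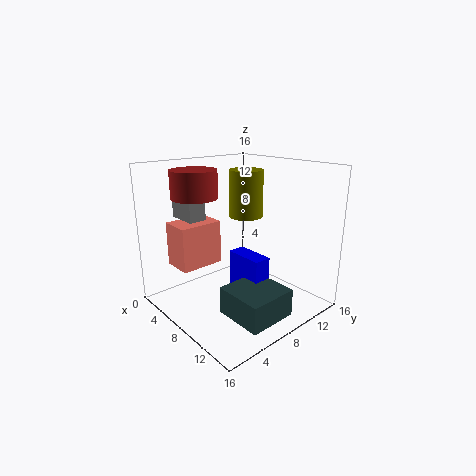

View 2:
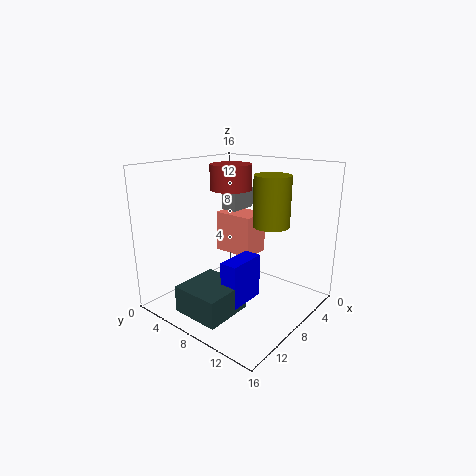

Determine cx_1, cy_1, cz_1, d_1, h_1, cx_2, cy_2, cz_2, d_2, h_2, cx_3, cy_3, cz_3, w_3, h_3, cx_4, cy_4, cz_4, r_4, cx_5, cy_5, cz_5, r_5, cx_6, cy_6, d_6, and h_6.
cx_1 = 6.5
cy_1 = 8
cz_1 = 1
d_1 = 2
h_1 = 5
cx_2 = 9
cy_2 = 4.5
cz_2 = 0.5
d_2 = 5.5
h_2 = 3
cx_3 = 2
cy_3 = 2.5
cz_3 = 4.5
w_3 = 3.5
h_3 = 5
cx_4 = 5
cy_4 = 4.5
cz_4 = 12.5
r_4 = 2.5
cx_5 = 6
cy_5 = 11
cz_5 = 9.5
r_5 = 2
cx_6 = 2
cy_6 = 3.5
d_6 = 2
h_6 = 2.5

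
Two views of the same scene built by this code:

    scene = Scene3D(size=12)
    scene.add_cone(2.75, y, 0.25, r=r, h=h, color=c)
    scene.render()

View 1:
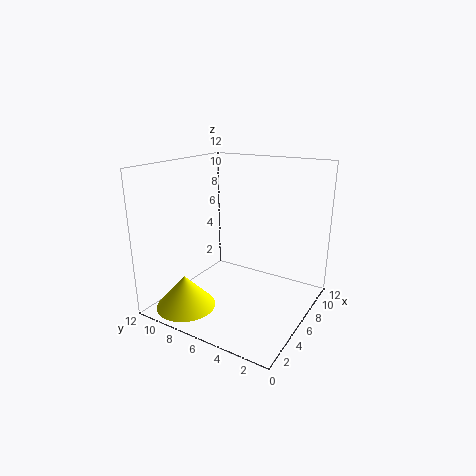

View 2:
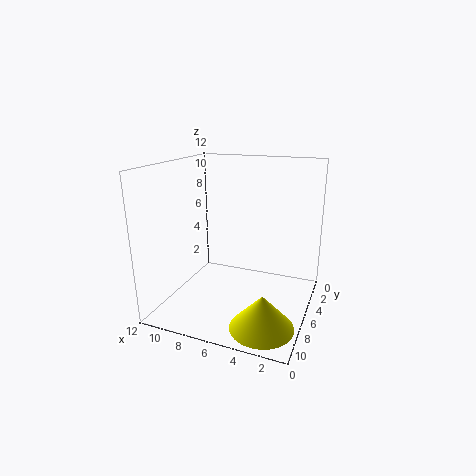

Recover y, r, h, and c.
y = 9.25; r = 2.5; h = 2.75; c = 'yellow'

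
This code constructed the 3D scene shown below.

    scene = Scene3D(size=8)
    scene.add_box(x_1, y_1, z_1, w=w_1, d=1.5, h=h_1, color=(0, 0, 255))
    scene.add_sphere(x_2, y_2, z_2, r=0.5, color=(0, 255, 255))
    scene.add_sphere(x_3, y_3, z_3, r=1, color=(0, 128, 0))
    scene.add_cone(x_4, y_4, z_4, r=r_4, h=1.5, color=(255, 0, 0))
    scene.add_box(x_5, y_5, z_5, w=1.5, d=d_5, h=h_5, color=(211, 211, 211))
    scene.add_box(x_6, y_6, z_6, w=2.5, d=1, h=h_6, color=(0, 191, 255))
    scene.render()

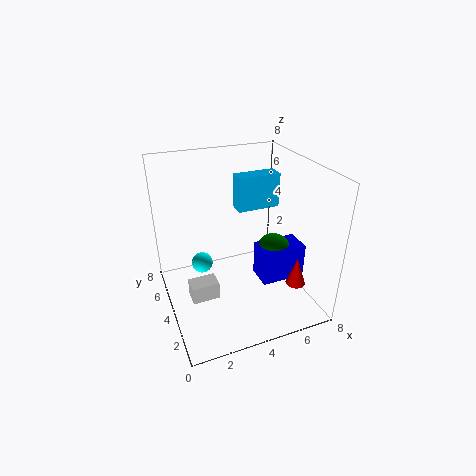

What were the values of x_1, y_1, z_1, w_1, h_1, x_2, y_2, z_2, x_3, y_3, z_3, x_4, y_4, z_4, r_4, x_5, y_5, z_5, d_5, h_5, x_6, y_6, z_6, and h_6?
x_1 = 5, y_1 = 2.5, z_1 = 1.5, w_1 = 2.5, h_1 = 2, x_2 = 1.5, y_2 = 2.5, z_2 = 4, x_3 = 6, y_3 = 3.5, z_3 = 3, x_4 = 6, y_4 = 1, z_4 = 2.5, r_4 = 0.5, x_5 = 1, y_5 = 3, z_5 = 1, d_5 = 1, h_5 = 1, x_6 = 4.5, y_6 = 5, z_6 = 5, h_6 = 2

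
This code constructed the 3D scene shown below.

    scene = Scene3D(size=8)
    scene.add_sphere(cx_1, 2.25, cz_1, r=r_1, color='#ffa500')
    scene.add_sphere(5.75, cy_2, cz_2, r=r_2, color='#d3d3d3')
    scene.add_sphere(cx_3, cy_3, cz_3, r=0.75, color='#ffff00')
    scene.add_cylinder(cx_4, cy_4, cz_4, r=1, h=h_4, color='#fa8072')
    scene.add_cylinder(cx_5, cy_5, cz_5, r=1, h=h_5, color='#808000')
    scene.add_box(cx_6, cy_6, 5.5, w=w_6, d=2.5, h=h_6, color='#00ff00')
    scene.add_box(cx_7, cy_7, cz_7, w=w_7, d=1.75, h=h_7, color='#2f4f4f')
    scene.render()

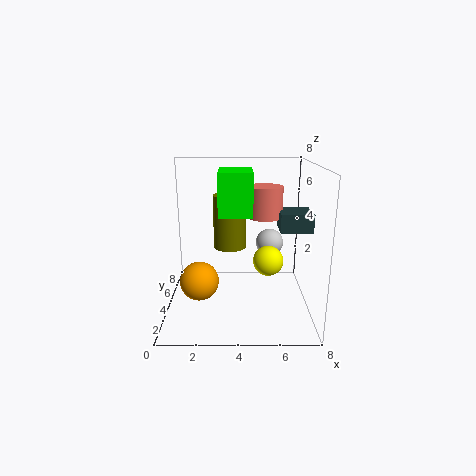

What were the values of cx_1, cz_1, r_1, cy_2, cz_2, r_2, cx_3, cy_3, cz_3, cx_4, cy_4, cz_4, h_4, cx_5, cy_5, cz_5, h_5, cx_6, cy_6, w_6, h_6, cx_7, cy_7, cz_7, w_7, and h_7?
cx_1 = 2, cz_1 = 2.25, r_1 = 1, cy_2 = 4, cz_2 = 3.75, r_2 = 0.75, cx_3 = 5.5, cy_3 = 2, cz_3 = 3.5, cx_4 = 5.5, cy_4 = 4.75, cz_4 = 5, h_4 = 1.75, cx_5 = 3.5, cy_5 = 6, cz_5 = 2.75, h_5 = 3.25, cx_6 = 3, cy_6 = 2.5, w_6 = 1.75, h_6 = 2.25, cx_7 = 6.25, cy_7 = 3.25, cz_7 = 4.5, w_7 = 1.75, h_7 = 1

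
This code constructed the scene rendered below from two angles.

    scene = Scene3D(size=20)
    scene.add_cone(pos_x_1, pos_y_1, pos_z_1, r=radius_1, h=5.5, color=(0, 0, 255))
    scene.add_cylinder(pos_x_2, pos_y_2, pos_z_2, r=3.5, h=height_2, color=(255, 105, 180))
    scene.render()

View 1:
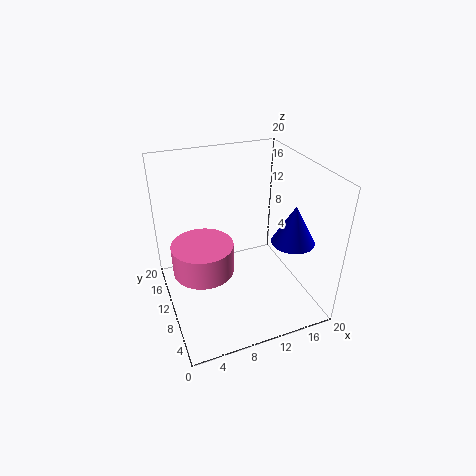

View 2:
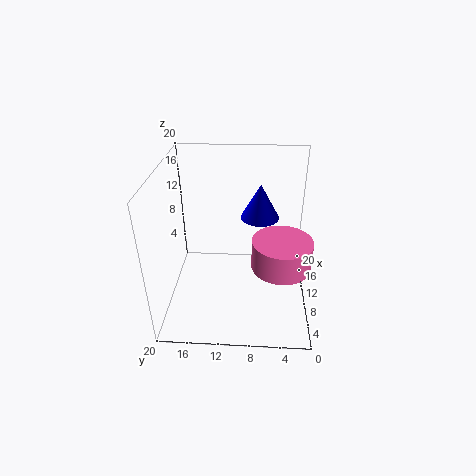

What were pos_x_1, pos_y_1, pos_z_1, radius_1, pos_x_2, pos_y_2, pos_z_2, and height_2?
pos_x_1 = 17; pos_y_1 = 7; pos_z_1 = 9.5; radius_1 = 3; pos_x_2 = 3.5; pos_y_2 = 4.5; pos_z_2 = 10.5; height_2 = 3.5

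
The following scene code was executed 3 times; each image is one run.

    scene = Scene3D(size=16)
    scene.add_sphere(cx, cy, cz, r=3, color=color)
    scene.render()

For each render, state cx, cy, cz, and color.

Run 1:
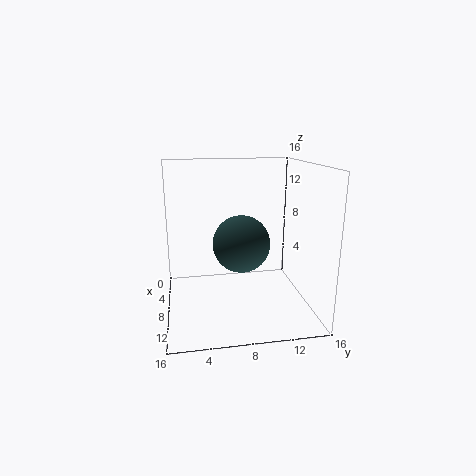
cx = 10; cy = 8; cz = 8; color = 'darkslategray'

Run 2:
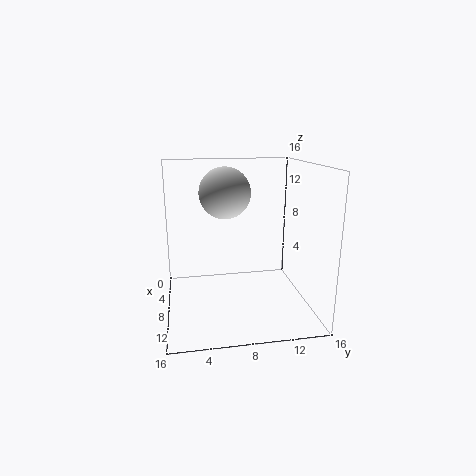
cx = 5; cy = 7; cz = 12.5; color = 'lightgray'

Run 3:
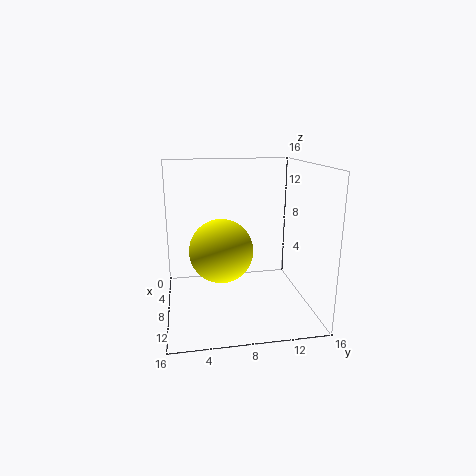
cx = 13; cy = 5.5; cz = 8.5; color = 'yellow'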